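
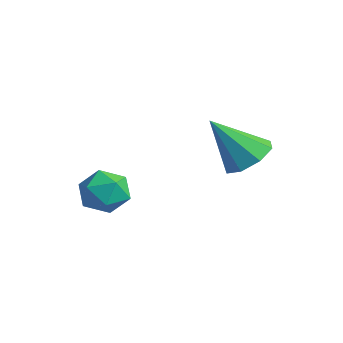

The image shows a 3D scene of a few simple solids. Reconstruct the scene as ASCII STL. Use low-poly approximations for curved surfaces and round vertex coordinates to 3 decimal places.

solid 
facet normal -0.507 0.498 0.703
outer loop
vertex -4.841 -2.602 -0.08
vertex -4.265 -3.035 0.642
vertex -3.978 -2.151 0.223
endloop
endfacet
facet normal -0.487 0.869 0.093
outer loop
vertex -4.841 -2.602 -0.08
vertex -3.978 -2.151 0.223
vertex -4.218 -2.179 -0.768
endloop
endfacet
facet normal -0.779 0.466 -0.419
outer loop
vertex -4.841 -2.602 -0.08
vertex -4.218 -2.179 -0.768
vertex -4.653 -3.081 -0.961
endloop
endfacet
facet normal -0.980 -0.152 -0.126
outer loop
vertex -4.841 -2.602 -0.08
vertex -4.653 -3.081 -0.961
vertex -4.683 -3.61 -0.09
endloop
endfacet
facet normal -0.812 -0.133 0.568
outer loop
vertex -4.841 -2.602 -0.08
vertex -4.683 -3.61 -0.09
vertex -4.265 -3.035 0.642
endloop
endfacet
facet normal 0.197 0.977 -0.075
outer loop
vertex -4.218 -2.179 -0.768
vertex -3.978 -2.151 0.223
vertex -3.257 -2.35 -0.47
endloop
endfacet
facet normal 0.164 0.378 0.911
outer loop
vertex -3.978 -2.151 0.223
vertex -4.265 -3.035 0.642
vertex -3.287 -2.879 0.401
endloop
endfacet
facet normal -0.329 -0.642 0.692
outer loop
vertex -4.265 -3.035 0.642
vertex -4.683 -3.61 -0.09
vertex -3.722 -3.781 0.208
endloop
endfacet
facet normal -0.600 -0.675 -0.430
outer loop
vertex -4.683 -3.61 -0.09
vertex -4.653 -3.081 -0.961
vertex -3.962 -3.809 -0.783
endloop
endfacet
facet normal -0.275 0.326 -0.904
outer loop
vertex -4.653 -3.081 -0.961
vertex -4.218 -2.179 -0.768
vertex -3.675 -2.925 -1.202
endloop
endfacet
facet normal 0.980 0.152 0.126
outer loop
vertex -3.099 -3.358 -0.48
vertex -3.257 -2.35 -0.47
vertex -3.287 -2.879 0.401
endloop
endfacet
facet normal 0.779 -0.466 0.419
outer loop
vertex -3.099 -3.358 -0.48
vertex -3.287 -2.879 0.401
vertex -3.722 -3.781 0.208
endloop
endfacet
facet normal 0.487 -0.869 -0.093
outer loop
vertex -3.099 -3.358 -0.48
vertex -3.722 -3.781 0.208
vertex -3.962 -3.809 -0.783
endloop
endfacet
facet normal 0.507 -0.498 -0.703
outer loop
vertex -3.099 -3.358 -0.48
vertex -3.962 -3.809 -0.783
vertex -3.675 -2.925 -1.202
endloop
endfacet
facet normal 0.812 0.133 -0.568
outer loop
vertex -3.099 -3.358 -0.48
vertex -3.675 -2.925 -1.202
vertex -3.257 -2.35 -0.47
endloop
endfacet
facet normal 0.600 0.675 0.430
outer loop
vertex -3.287 -2.879 0.401
vertex -3.257 -2.35 -0.47
vertex -3.978 -2.151 0.223
endloop
endfacet
facet normal 0.275 -0.326 0.904
outer loop
vertex -3.722 -3.781 0.208
vertex -3.287 -2.879 0.401
vertex -4.265 -3.035 0.642
endloop
endfacet
facet normal -0.197 -0.977 0.075
outer loop
vertex -3.962 -3.809 -0.783
vertex -3.722 -3.781 0.208
vertex -4.683 -3.61 -0.09
endloop
endfacet
facet normal -0.164 -0.378 -0.911
outer loop
vertex -3.675 -2.925 -1.202
vertex -3.962 -3.809 -0.783
vertex -4.653 -3.081 -0.961
endloop
endfacet
facet normal 0.329 0.642 -0.692
outer loop
vertex -3.257 -2.35 -0.47
vertex -3.675 -2.925 -1.202
vertex -4.218 -2.179 -0.768
endloop
endfacet
facet normal 0.285 0.537 -0.794
outer loop
vertex 0.494 -0.251 1.878
vertex -0.195 0.451 2.105
vertex 0.773 0.296 2.348
endloop
endfacet
facet normal 0.698 -0.637 0.327
outer loop
vertex 0.494 -0.251 1.878
vertex 0.773 0.296 2.348
vertex -0.805 -0.691 3.795
endloop
endfacet
facet normal 0.285 0.537 -0.794
outer loop
vertex 0.773 0.296 2.348
vertex -0.195 0.451 2.105
vertex 0.484 0.934 2.676
endloop
endfacet
facet normal 0.693 -0.055 0.718
outer loop
vertex 0.773 0.296 2.348
vertex 0.484 0.934 2.676
vertex -0.805 -0.691 3.795
endloop
endfacet
facet normal 0.286 0.537 -0.794
outer loop
vertex 0.484 0.934 2.676
vertex -0.195 0.451 2.105
vertex -0.202 1.289 2.669
endloop
endfacet
facet normal 0.215 0.433 0.876
outer loop
vertex 0.484 0.934 2.676
vertex -0.202 1.289 2.669
vertex -0.805 -0.691 3.795
endloop
endfacet
facet normal 0.287 0.536 -0.794
outer loop
vertex -0.202 1.289 2.669
vertex -0.195 0.451 2.105
vertex -0.884 1.154 2.331
endloop
endfacet
facet normal -0.457 0.541 0.706
outer loop
vertex -0.202 1.289 2.669
vertex -0.884 1.154 2.331
vertex -0.805 -0.691 3.795
endloop
endfacet
facet normal 0.287 0.536 -0.794
outer loop
vertex -0.884 1.154 2.331
vertex -0.195 0.451 2.105
vertex -1.163 0.607 1.861
endloop
endfacet
facet normal -0.928 0.207 0.310
outer loop
vertex -0.884 1.154 2.331
vertex -1.163 0.607 1.861
vertex -0.805 -0.691 3.795
endloop
endfacet
facet normal 0.287 0.537 -0.794
outer loop
vertex -1.163 0.607 1.861
vertex -0.195 0.451 2.105
vertex -0.874 -0.031 1.534
endloop
endfacet
facet normal -0.923 -0.376 -0.082
outer loop
vertex -1.163 0.607 1.861
vertex -0.874 -0.031 1.534
vertex -0.805 -0.691 3.795
endloop
endfacet
facet normal 0.286 0.537 -0.794
outer loop
vertex -0.874 -0.031 1.534
vertex -0.195 0.451 2.105
vertex -0.188 -0.386 1.541
endloop
endfacet
facet normal -0.444 -0.863 -0.238
outer loop
vertex -0.874 -0.031 1.534
vertex -0.188 -0.386 1.541
vertex -0.805 -0.691 3.795
endloop
endfacet
facet normal 0.286 0.537 -0.794
outer loop
vertex -0.188 -0.386 1.541
vertex -0.195 0.451 2.105
vertex 0.494 -0.251 1.878
endloop
endfacet
facet normal 0.227 -0.972 -0.069
outer loop
vertex -0.188 -0.386 1.541
vertex 0.494 -0.251 1.878
vertex -0.805 -0.691 3.795
endloop
endfacet

endsolid


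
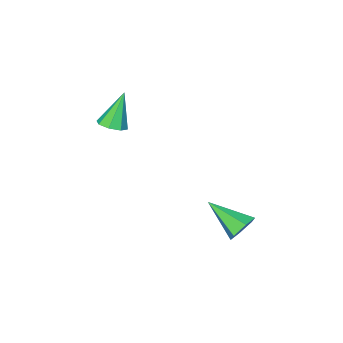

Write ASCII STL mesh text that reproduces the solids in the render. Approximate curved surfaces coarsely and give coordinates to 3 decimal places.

solid 
facet normal -0.255 0.836 -0.487
outer loop
vertex -1.953 1.376 -3.802
vertex -2.43 1.517 -3.31
vertex -1.776 1.756 -3.242
endloop
endfacet
facet normal 0.966 -0.189 -0.177
outer loop
vertex -1.953 1.376 -3.802
vertex -1.776 1.756 -3.242
vertex -1.97 0.003 -2.43
endloop
endfacet
facet normal -0.255 0.837 -0.485
outer loop
vertex -1.776 1.756 -3.242
vertex -2.43 1.517 -3.31
vertex -2.253 1.896 -2.749
endloop
endfacet
facet normal 0.732 0.218 0.646
outer loop
vertex -1.776 1.756 -3.242
vertex -2.253 1.896 -2.749
vertex -1.97 0.003 -2.43
endloop
endfacet
facet normal -0.254 0.837 -0.485
outer loop
vertex -2.253 1.896 -2.749
vertex -2.43 1.517 -3.31
vertex -2.908 1.657 -2.818
endloop
endfacet
facet normal -0.155 0.142 0.978
outer loop
vertex -2.253 1.896 -2.749
vertex -2.908 1.657 -2.818
vertex -1.97 0.003 -2.43
endloop
endfacet
facet normal -0.255 0.836 -0.485
outer loop
vertex -2.908 1.657 -2.818
vertex -2.43 1.517 -3.31
vertex -3.085 1.278 -3.378
endloop
endfacet
facet normal -0.804 -0.342 0.486
outer loop
vertex -2.908 1.657 -2.818
vertex -3.085 1.278 -3.378
vertex -1.97 0.003 -2.43
endloop
endfacet
facet normal -0.255 0.836 -0.486
outer loop
vertex -3.085 1.278 -3.378
vertex -2.43 1.517 -3.31
vertex -2.607 1.137 -3.871
endloop
endfacet
facet normal -0.570 -0.749 -0.338
outer loop
vertex -3.085 1.278 -3.378
vertex -2.607 1.137 -3.871
vertex -1.97 0.003 -2.43
endloop
endfacet
facet normal -0.254 0.836 -0.486
outer loop
vertex -2.607 1.137 -3.871
vertex -2.43 1.517 -3.31
vertex -1.953 1.376 -3.802
endloop
endfacet
facet normal 0.316 -0.673 -0.669
outer loop
vertex -2.607 1.137 -3.871
vertex -1.953 1.376 -3.802
vertex -1.97 0.003 -2.43
endloop
endfacet
facet normal 0.403 0.051 -0.914
outer loop
vertex 0.529 -3.502 1.215
vertex -0.044 -3.417 0.967
vertex 0.407 -3.036 1.187
endloop
endfacet
facet normal 0.698 0.224 0.680
outer loop
vertex 0.529 -3.502 1.215
vertex 0.407 -3.036 1.187
vertex -0.716 -3.503 2.493
endloop
endfacet
facet normal 0.403 0.050 -0.914
outer loop
vertex 0.407 -3.036 1.187
vertex -0.044 -3.417 0.967
vertex 0.021 -2.794 1.03
endloop
endfacet
facet normal 0.285 0.798 0.530
outer loop
vertex 0.407 -3.036 1.187
vertex 0.021 -2.794 1.03
vertex -0.716 -3.503 2.493
endloop
endfacet
facet normal 0.402 0.051 -0.914
outer loop
vertex 0.021 -2.794 1.03
vertex -0.044 -3.417 0.967
vertex -0.403 -2.916 0.837
endloop
endfacet
facet normal -0.370 0.895 0.247
outer loop
vertex 0.021 -2.794 1.03
vertex -0.403 -2.916 0.837
vertex -0.716 -3.503 2.493
endloop
endfacet
facet normal 0.403 0.052 -0.914
outer loop
vertex -0.403 -2.916 0.837
vertex -0.044 -3.417 0.967
vertex -0.617 -3.332 0.719
endloop
endfacet
facet normal -0.889 0.459 -0.005
outer loop
vertex -0.403 -2.916 0.837
vertex -0.617 -3.332 0.719
vertex -0.716 -3.503 2.493
endloop
endfacet
facet normal 0.403 0.051 -0.914
outer loop
vertex -0.617 -3.332 0.719
vertex -0.044 -3.417 0.967
vertex -0.495 -3.798 0.747
endloop
endfacet
facet normal -0.963 -0.257 -0.079
outer loop
vertex -0.617 -3.332 0.719
vertex -0.495 -3.798 0.747
vertex -0.716 -3.503 2.493
endloop
endfacet
facet normal 0.402 0.052 -0.914
outer loop
vertex -0.495 -3.798 0.747
vertex -0.044 -3.417 0.967
vertex -0.109 -4.041 0.903
endloop
endfacet
facet normal -0.552 -0.831 0.071
outer loop
vertex -0.495 -3.798 0.747
vertex -0.109 -4.041 0.903
vertex -0.716 -3.503 2.493
endloop
endfacet
facet normal 0.402 0.052 -0.914
outer loop
vertex -0.109 -4.041 0.903
vertex -0.044 -3.417 0.967
vertex 0.316 -3.918 1.097
endloop
endfacet
facet normal 0.107 -0.929 0.355
outer loop
vertex -0.109 -4.041 0.903
vertex 0.316 -3.918 1.097
vertex -0.716 -3.503 2.493
endloop
endfacet
facet normal 0.403 0.053 -0.914
outer loop
vertex 0.316 -3.918 1.097
vertex -0.044 -3.417 0.967
vertex 0.529 -3.502 1.215
endloop
endfacet
facet normal 0.624 -0.492 0.607
outer loop
vertex 0.316 -3.918 1.097
vertex 0.529 -3.502 1.215
vertex -0.716 -3.503 2.493
endloop
endfacet

endsolid


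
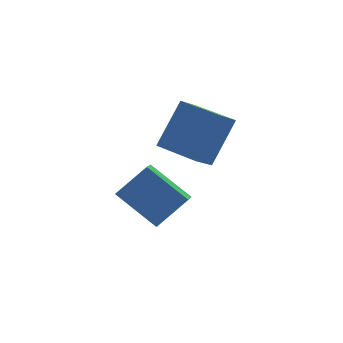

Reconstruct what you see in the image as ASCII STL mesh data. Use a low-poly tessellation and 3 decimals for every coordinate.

solid 
facet normal -0.448 0.706 0.548
outer loop
vertex 0.444 1.628 1.699
vertex 0.924 2.306 1.218
vertex -0.727 1.705 0.642
endloop
endfacet
facet normal -0.499 -0.706 0.502
outer loop
vertex 0.156 0.314 -0.438
vertex 0.444 1.628 1.699
vertex -0.727 1.705 0.642
endloop
endfacet
facet normal -0.448 0.706 0.548
outer loop
vertex -0.727 1.705 0.642
vertex 0.924 2.306 1.218
vertex -0.248 2.383 0.16
endloop
endfacet
facet normal -0.742 0.048 -0.669
outer loop
vertex -0.248 2.383 0.16
vertex 0.156 0.314 -0.438
vertex -0.727 1.705 0.642
endloop
endfacet
facet normal 0.741 -0.050 0.670
outer loop
vertex 0.444 1.628 1.699
vertex 1.807 0.915 0.138
vertex 0.924 2.306 1.218
endloop
endfacet
facet normal -0.499 -0.706 0.502
outer loop
vertex 1.328 0.237 0.62
vertex 0.444 1.628 1.699
vertex 0.156 0.314 -0.438
endloop
endfacet
facet normal 0.741 -0.048 0.669
outer loop
vertex 1.328 0.237 0.62
vertex 1.807 0.915 0.138
vertex 0.444 1.628 1.699
endloop
endfacet
facet normal 0.499 0.706 -0.502
outer loop
vertex 0.924 2.306 1.218
vertex 1.807 0.915 0.138
vertex -0.248 2.383 0.16
endloop
endfacet
facet normal -0.741 0.049 -0.670
outer loop
vertex 0.636 0.992 -0.919
vertex 0.156 0.314 -0.438
vertex -0.248 2.383 0.16
endloop
endfacet
facet normal 0.499 0.706 -0.502
outer loop
vertex -0.248 2.383 0.16
vertex 1.807 0.915 0.138
vertex 0.636 0.992 -0.919
endloop
endfacet
facet normal 0.448 -0.706 -0.548
outer loop
vertex 0.636 0.992 -0.919
vertex 1.328 0.237 0.62
vertex 0.156 0.314 -0.438
endloop
endfacet
facet normal 0.448 -0.706 -0.548
outer loop
vertex 1.807 0.915 0.138
vertex 1.328 0.237 0.62
vertex 0.636 0.992 -0.919
endloop
endfacet
facet normal -0.717 -0.301 0.629
outer loop
vertex 2.355 -0.079 4.794
vertex 1.681 1.503 4.783
vertex 1.185 -0.589 3.216
endloop
endfacet
facet normal 0.393 -0.920 0.006
outer loop
vertex 1.959 -0.263 2.537
vertex 2.355 -0.079 4.794
vertex 1.185 -0.589 3.216
endloop
endfacet
facet normal -0.717 -0.301 0.629
outer loop
vertex 1.185 -0.589 3.216
vertex 1.681 1.503 4.783
vertex 0.51 0.994 3.205
endloop
endfacet
facet normal -0.576 -0.251 -0.778
outer loop
vertex 0.51 0.994 3.205
vertex 1.959 -0.263 2.537
vertex 1.185 -0.589 3.216
endloop
endfacet
facet normal 0.576 0.251 0.778
outer loop
vertex 2.355 -0.079 4.794
vertex 2.455 1.829 4.104
vertex 1.681 1.503 4.783
endloop
endfacet
facet normal 0.391 -0.920 0.006
outer loop
vertex 3.13 0.246 4.115
vertex 2.355 -0.079 4.794
vertex 1.959 -0.263 2.537
endloop
endfacet
facet normal 0.576 0.251 0.778
outer loop
vertex 3.13 0.246 4.115
vertex 2.455 1.829 4.104
vertex 2.355 -0.079 4.794
endloop
endfacet
facet normal -0.392 0.920 -0.006
outer loop
vertex 1.681 1.503 4.783
vertex 2.455 1.829 4.104
vertex 0.51 0.994 3.205
endloop
endfacet
facet normal -0.576 -0.251 -0.778
outer loop
vertex 1.285 1.319 2.526
vertex 1.959 -0.263 2.537
vertex 0.51 0.994 3.205
endloop
endfacet
facet normal -0.392 0.920 -0.007
outer loop
vertex 0.51 0.994 3.205
vertex 2.455 1.829 4.104
vertex 1.285 1.319 2.526
endloop
endfacet
facet normal 0.717 0.301 -0.629
outer loop
vertex 1.285 1.319 2.526
vertex 3.13 0.246 4.115
vertex 1.959 -0.263 2.537
endloop
endfacet
facet normal 0.717 0.301 -0.629
outer loop
vertex 2.455 1.829 4.104
vertex 3.13 0.246 4.115
vertex 1.285 1.319 2.526
endloop
endfacet

endsolid


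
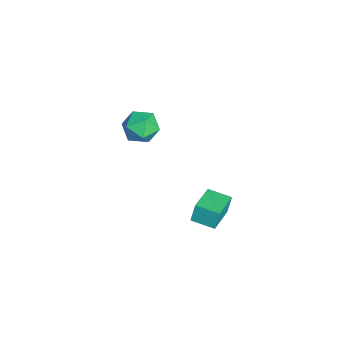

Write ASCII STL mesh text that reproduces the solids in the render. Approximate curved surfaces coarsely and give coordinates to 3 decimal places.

solid 
facet normal -0.889 0.392 -0.237
outer loop
vertex 1.854 -0.679 2.012
vertex 2.377 0.411 1.851
vertex 2.018 -0.902 1.03
endloop
endfacet
facet normal -0.429 -0.894 0.131
outer loop
vertex 3.583 -1.591 1.449
vertex 1.854 -0.679 2.012
vertex 2.018 -0.902 1.03
endloop
endfacet
facet normal -0.889 0.392 -0.238
outer loop
vertex 2.018 -0.902 1.03
vertex 2.377 0.411 1.851
vertex 2.541 0.188 0.87
endloop
endfacet
facet normal 0.161 -0.219 -0.962
outer loop
vertex 2.541 0.188 0.87
vertex 3.583 -1.591 1.449
vertex 2.018 -0.902 1.03
endloop
endfacet
facet normal -0.161 0.219 0.962
outer loop
vertex 1.854 -0.679 2.012
vertex 3.942 -0.278 2.27
vertex 2.377 0.411 1.851
endloop
endfacet
facet normal -0.429 -0.894 0.132
outer loop
vertex 3.419 -1.368 2.43
vertex 1.854 -0.679 2.012
vertex 3.583 -1.591 1.449
endloop
endfacet
facet normal -0.161 0.218 0.962
outer loop
vertex 3.419 -1.368 2.43
vertex 3.942 -0.278 2.27
vertex 1.854 -0.679 2.012
endloop
endfacet
facet normal 0.429 0.894 -0.132
outer loop
vertex 2.377 0.411 1.851
vertex 3.942 -0.278 2.27
vertex 2.541 0.188 0.87
endloop
endfacet
facet normal 0.161 -0.219 -0.962
outer loop
vertex 4.106 -0.501 1.288
vertex 3.583 -1.591 1.449
vertex 2.541 0.188 0.87
endloop
endfacet
facet normal 0.429 0.894 -0.131
outer loop
vertex 2.541 0.188 0.87
vertex 3.942 -0.278 2.27
vertex 4.106 -0.501 1.288
endloop
endfacet
facet normal 0.889 -0.391 0.238
outer loop
vertex 4.106 -0.501 1.288
vertex 3.419 -1.368 2.43
vertex 3.583 -1.591 1.449
endloop
endfacet
facet normal 0.889 -0.392 0.237
outer loop
vertex 3.942 -0.278 2.27
vertex 3.419 -1.368 2.43
vertex 4.106 -0.501 1.288
endloop
endfacet
facet normal -0.840 0.081 0.536
outer loop
vertex -3.875 -3.733 2.247
vertex -3.355 -4.016 3.104
vertex -3.423 -3.01 2.846
endloop
endfacet
facet normal -0.843 0.537 -0.012
outer loop
vertex -3.875 -3.733 2.247
vertex -3.423 -3.01 2.846
vertex -3.363 -2.939 1.809
endloop
endfacet
facet normal -0.773 0.160 -0.614
outer loop
vertex -3.875 -3.733 2.247
vertex -3.363 -2.939 1.809
vertex -3.258 -3.901 1.426
endloop
endfacet
facet normal -0.726 -0.531 -0.437
outer loop
vertex -3.875 -3.733 2.247
vertex -3.258 -3.901 1.426
vertex -3.253 -4.567 2.226
endloop
endfacet
facet normal -0.768 -0.579 0.274
outer loop
vertex -3.875 -3.733 2.247
vertex -3.253 -4.567 2.226
vertex -3.355 -4.016 3.104
endloop
endfacet
facet normal -0.272 0.961 0.050
outer loop
vertex -3.363 -2.939 1.809
vertex -3.423 -3.01 2.846
vertex -2.527 -2.733 2.394
endloop
endfacet
facet normal -0.266 0.223 0.938
outer loop
vertex -3.423 -3.01 2.846
vertex -3.355 -4.016 3.104
vertex -2.522 -3.399 3.194
endloop
endfacet
facet normal -0.151 -0.845 0.513
outer loop
vertex -3.355 -4.016 3.104
vertex -3.253 -4.567 2.226
vertex -2.417 -4.361 2.811
endloop
endfacet
facet normal -0.085 -0.766 -0.637
outer loop
vertex -3.253 -4.567 2.226
vertex -3.258 -3.901 1.426
vertex -2.357 -4.29 1.774
endloop
endfacet
facet normal -0.160 0.350 -0.923
outer loop
vertex -3.258 -3.901 1.426
vertex -3.363 -2.939 1.809
vertex -2.425 -3.284 1.516
endloop
endfacet
facet normal 0.726 0.531 0.437
outer loop
vertex -1.905 -3.567 2.373
vertex -2.527 -2.733 2.394
vertex -2.522 -3.399 3.194
endloop
endfacet
facet normal 0.773 -0.160 0.614
outer loop
vertex -1.905 -3.567 2.373
vertex -2.522 -3.399 3.194
vertex -2.417 -4.361 2.811
endloop
endfacet
facet normal 0.843 -0.537 0.012
outer loop
vertex -1.905 -3.567 2.373
vertex -2.417 -4.361 2.811
vertex -2.357 -4.29 1.774
endloop
endfacet
facet normal 0.840 -0.081 -0.536
outer loop
vertex -1.905 -3.567 2.373
vertex -2.357 -4.29 1.774
vertex -2.425 -3.284 1.516
endloop
endfacet
facet normal 0.768 0.579 -0.274
outer loop
vertex -1.905 -3.567 2.373
vertex -2.425 -3.284 1.516
vertex -2.527 -2.733 2.394
endloop
endfacet
facet normal 0.085 0.766 0.637
outer loop
vertex -2.522 -3.399 3.194
vertex -2.527 -2.733 2.394
vertex -3.423 -3.01 2.846
endloop
endfacet
facet normal 0.160 -0.350 0.923
outer loop
vertex -2.417 -4.361 2.811
vertex -2.522 -3.399 3.194
vertex -3.355 -4.016 3.104
endloop
endfacet
facet normal 0.272 -0.961 -0.050
outer loop
vertex -2.357 -4.29 1.774
vertex -2.417 -4.361 2.811
vertex -3.253 -4.567 2.226
endloop
endfacet
facet normal 0.266 -0.223 -0.938
outer loop
vertex -2.425 -3.284 1.516
vertex -2.357 -4.29 1.774
vertex -3.258 -3.901 1.426
endloop
endfacet
facet normal 0.151 0.845 -0.513
outer loop
vertex -2.527 -2.733 2.394
vertex -2.425 -3.284 1.516
vertex -3.363 -2.939 1.809
endloop
endfacet

endsolid


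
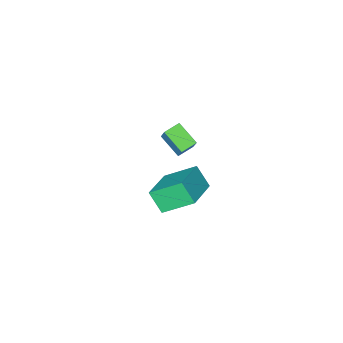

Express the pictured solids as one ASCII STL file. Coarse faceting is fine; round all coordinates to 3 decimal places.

solid 
facet normal -0.969 0.028 0.244
outer loop
vertex -2.29 -3.099 -0.937
vertex -2.016 -2.46 0.079
vertex -2.435 -1.894 -1.655
endloop
endfacet
facet normal -0.223 -0.519 -0.825
outer loop
vertex -1.544 -1.92 -1.879
vertex -2.29 -3.099 -0.937
vertex -2.435 -1.894 -1.655
endloop
endfacet
facet normal -0.970 0.027 0.243
outer loop
vertex -2.435 -1.894 -1.655
vertex -2.016 -2.46 0.079
vertex -2.162 -1.256 -0.639
endloop
endfacet
facet normal -0.103 0.855 -0.509
outer loop
vertex -2.162 -1.256 -0.639
vertex -1.544 -1.92 -1.879
vertex -2.435 -1.894 -1.655
endloop
endfacet
facet normal 0.103 -0.854 0.509
outer loop
vertex -2.29 -3.099 -0.937
vertex -1.125 -2.486 -0.145
vertex -2.016 -2.46 0.079
endloop
endfacet
facet normal -0.222 -0.519 -0.825
outer loop
vertex -1.398 -3.124 -1.161
vertex -2.29 -3.099 -0.937
vertex -1.544 -1.92 -1.879
endloop
endfacet
facet normal 0.104 -0.855 0.509
outer loop
vertex -1.398 -3.124 -1.161
vertex -1.125 -2.486 -0.145
vertex -2.29 -3.099 -0.937
endloop
endfacet
facet normal 0.223 0.519 0.825
outer loop
vertex -2.016 -2.46 0.079
vertex -1.125 -2.486 -0.145
vertex -2.162 -1.256 -0.639
endloop
endfacet
facet normal -0.104 0.854 -0.509
outer loop
vertex -1.27 -1.281 -0.863
vertex -1.544 -1.92 -1.879
vertex -2.162 -1.256 -0.639
endloop
endfacet
facet normal 0.222 0.519 0.826
outer loop
vertex -2.162 -1.256 -0.639
vertex -1.125 -2.486 -0.145
vertex -1.27 -1.281 -0.863
endloop
endfacet
facet normal 0.969 -0.028 -0.244
outer loop
vertex -1.27 -1.281 -0.863
vertex -1.398 -3.124 -1.161
vertex -1.544 -1.92 -1.879
endloop
endfacet
facet normal 0.970 -0.028 -0.243
outer loop
vertex -1.125 -2.486 -0.145
vertex -1.398 -3.124 -1.161
vertex -1.27 -1.281 -0.863
endloop
endfacet
facet normal -0.821 -0.499 -0.275
outer loop
vertex 2.103 1.861 1.963
vertex 1.093 2.955 2.992
vertex 1.957 2.631 1.002
endloop
endfacet
facet normal 0.558 -0.604 -0.569
outer loop
vertex 3.527 3.585 1.528
vertex 2.103 1.861 1.963
vertex 1.957 2.631 1.002
endloop
endfacet
facet normal -0.822 -0.499 -0.276
outer loop
vertex 1.957 2.631 1.002
vertex 1.093 2.955 2.992
vertex 0.948 3.725 2.031
endloop
endfacet
facet normal -0.117 0.621 -0.775
outer loop
vertex 0.948 3.725 2.031
vertex 3.527 3.585 1.528
vertex 1.957 2.631 1.002
endloop
endfacet
facet normal 0.117 -0.621 0.775
outer loop
vertex 2.103 1.861 1.963
vertex 2.663 3.909 3.518
vertex 1.093 2.955 2.992
endloop
endfacet
facet normal 0.558 -0.604 -0.569
outer loop
vertex 3.672 2.815 2.489
vertex 2.103 1.861 1.963
vertex 3.527 3.585 1.528
endloop
endfacet
facet normal 0.118 -0.621 0.775
outer loop
vertex 3.672 2.815 2.489
vertex 2.663 3.909 3.518
vertex 2.103 1.861 1.963
endloop
endfacet
facet normal -0.558 0.605 0.569
outer loop
vertex 1.093 2.955 2.992
vertex 2.663 3.909 3.518
vertex 0.948 3.725 2.031
endloop
endfacet
facet normal -0.118 0.621 -0.775
outer loop
vertex 2.517 4.679 2.557
vertex 3.527 3.585 1.528
vertex 0.948 3.725 2.031
endloop
endfacet
facet normal -0.558 0.604 0.569
outer loop
vertex 0.948 3.725 2.031
vertex 2.663 3.909 3.518
vertex 2.517 4.679 2.557
endloop
endfacet
facet normal 0.822 0.499 0.276
outer loop
vertex 2.517 4.679 2.557
vertex 3.672 2.815 2.489
vertex 3.527 3.585 1.528
endloop
endfacet
facet normal 0.822 0.499 0.275
outer loop
vertex 2.663 3.909 3.518
vertex 3.672 2.815 2.489
vertex 2.517 4.679 2.557
endloop
endfacet

endsolid


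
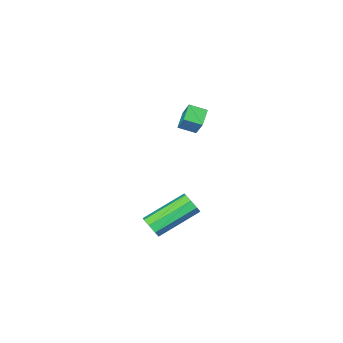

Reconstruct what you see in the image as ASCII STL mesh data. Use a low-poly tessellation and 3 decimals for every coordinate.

solid 
facet normal -0.649 -0.633 0.422
outer loop
vertex -1.851 -1.588 0.629
vertex -2.459 -1.147 0.355
vertex -1.866 -2.104 -0.169
endloop
endfacet
facet normal 0.760 -0.552 0.343
outer loop
vertex -1.301 -1.553 -0.535
vertex -1.851 -1.588 0.629
vertex -1.866 -2.104 -0.169
endloop
endfacet
facet normal -0.649 -0.633 0.422
outer loop
vertex -1.866 -2.104 -0.169
vertex -2.459 -1.147 0.355
vertex -2.474 -1.663 -0.442
endloop
endfacet
facet normal -0.016 -0.542 -0.840
outer loop
vertex -2.474 -1.663 -0.442
vertex -1.301 -1.553 -0.535
vertex -1.866 -2.104 -0.169
endloop
endfacet
facet normal 0.015 0.543 0.840
outer loop
vertex -1.851 -1.588 0.629
vertex -1.894 -0.596 -0.011
vertex -2.459 -1.147 0.355
endloop
endfacet
facet normal 0.760 -0.552 0.343
outer loop
vertex -1.286 -1.037 0.262
vertex -1.851 -1.588 0.629
vertex -1.301 -1.553 -0.535
endloop
endfacet
facet normal 0.016 0.543 0.840
outer loop
vertex -1.286 -1.037 0.262
vertex -1.894 -0.596 -0.011
vertex -1.851 -1.588 0.629
endloop
endfacet
facet normal -0.760 0.552 -0.343
outer loop
vertex -2.459 -1.147 0.355
vertex -1.894 -0.596 -0.011
vertex -2.474 -1.663 -0.442
endloop
endfacet
facet normal -0.016 -0.543 -0.839
outer loop
vertex -1.909 -1.112 -0.809
vertex -1.301 -1.553 -0.535
vertex -2.474 -1.663 -0.442
endloop
endfacet
facet normal -0.760 0.552 -0.342
outer loop
vertex -2.474 -1.663 -0.442
vertex -1.894 -0.596 -0.011
vertex -1.909 -1.112 -0.809
endloop
endfacet
facet normal 0.649 0.633 -0.422
outer loop
vertex -1.909 -1.112 -0.809
vertex -1.286 -1.037 0.262
vertex -1.301 -1.553 -0.535
endloop
endfacet
facet normal 0.649 0.633 -0.422
outer loop
vertex -1.894 -0.596 -0.011
vertex -1.286 -1.037 0.262
vertex -1.909 -1.112 -0.809
endloop
endfacet
facet normal 0.884 -0.088 -0.460
outer loop
vertex 3.098 3.974 -1.069
vertex 2.879 3.697 -1.437
vertex 2.967 4.194 -1.363
endloop
endfacet
facet normal 0.325 0.821 0.469
outer loop
vertex 3.098 3.974 -1.069
vertex 2.967 4.194 -1.363
vertex 1.42 4.139 -0.195
endloop
endfacet
facet normal 0.325 0.821 0.469
outer loop
vertex 1.42 4.139 -0.195
vertex 2.967 4.194 -1.363
vertex 1.288 4.359 -0.489
endloop
endfacet
facet normal -0.883 0.086 0.461
outer loop
vertex 1.42 4.139 -0.195
vertex 1.288 4.359 -0.489
vertex 1.201 3.863 -0.563
endloop
endfacet
facet normal 0.883 -0.088 -0.461
outer loop
vertex 2.967 4.194 -1.363
vertex 2.879 3.697 -1.437
vertex 2.784 4.124 -1.7
endloop
endfacet
facet normal -0.008 0.980 -0.199
outer loop
vertex 2.967 4.194 -1.363
vertex 2.784 4.124 -1.7
vertex 1.288 4.359 -0.489
endloop
endfacet
facet normal -0.008 0.980 -0.199
outer loop
vertex 1.288 4.359 -0.489
vertex 2.784 4.124 -1.7
vertex 1.105 4.289 -0.826
endloop
endfacet
facet normal -0.883 0.086 0.462
outer loop
vertex 1.288 4.359 -0.489
vertex 1.105 4.289 -0.826
vertex 1.201 3.863 -0.563
endloop
endfacet
facet normal 0.884 -0.086 -0.459
outer loop
vertex 2.784 4.124 -1.7
vertex 2.879 3.697 -1.437
vertex 2.657 3.803 -1.884
endloop
endfacet
facet normal -0.337 0.565 -0.753
outer loop
vertex 2.784 4.124 -1.7
vertex 2.657 3.803 -1.884
vertex 1.105 4.289 -0.826
endloop
endfacet
facet normal -0.337 0.565 -0.753
outer loop
vertex 1.105 4.289 -0.826
vertex 2.657 3.803 -1.884
vertex 0.978 3.968 -1.01
endloop
endfacet
facet normal -0.883 0.085 0.461
outer loop
vertex 1.105 4.289 -0.826
vertex 0.978 3.968 -1.01
vertex 1.201 3.863 -0.563
endloop
endfacet
facet normal 0.884 -0.088 -0.460
outer loop
vertex 2.657 3.803 -1.884
vertex 2.879 3.697 -1.437
vertex 2.66 3.421 -1.805
endloop
endfacet
facet normal -0.468 -0.182 -0.865
outer loop
vertex 2.657 3.803 -1.884
vertex 2.66 3.421 -1.805
vertex 0.978 3.968 -1.01
endloop
endfacet
facet normal -0.468 -0.184 -0.864
outer loop
vertex 0.978 3.968 -1.01
vertex 2.66 3.421 -1.805
vertex 0.982 3.586 -0.931
endloop
endfacet
facet normal -0.883 0.086 0.461
outer loop
vertex 0.978 3.968 -1.01
vertex 0.982 3.586 -0.931
vertex 1.201 3.863 -0.563
endloop
endfacet
facet normal 0.883 -0.086 -0.461
outer loop
vertex 2.66 3.421 -1.805
vertex 2.879 3.697 -1.437
vertex 2.792 3.201 -1.511
endloop
endfacet
facet normal -0.325 -0.821 -0.469
outer loop
vertex 2.66 3.421 -1.805
vertex 2.792 3.201 -1.511
vertex 0.982 3.586 -0.931
endloop
endfacet
facet normal -0.325 -0.821 -0.469
outer loop
vertex 0.982 3.586 -0.931
vertex 2.792 3.201 -1.511
vertex 1.113 3.366 -0.637
endloop
endfacet
facet normal -0.884 0.088 0.460
outer loop
vertex 0.982 3.586 -0.931
vertex 1.113 3.366 -0.637
vertex 1.201 3.863 -0.563
endloop
endfacet
facet normal 0.883 -0.086 -0.462
outer loop
vertex 2.792 3.201 -1.511
vertex 2.879 3.697 -1.437
vertex 2.975 3.271 -1.174
endloop
endfacet
facet normal 0.008 -0.980 0.199
outer loop
vertex 2.792 3.201 -1.511
vertex 2.975 3.271 -1.174
vertex 1.113 3.366 -0.637
endloop
endfacet
facet normal 0.008 -0.980 0.199
outer loop
vertex 1.113 3.366 -0.637
vertex 2.975 3.271 -1.174
vertex 1.296 3.436 -0.3
endloop
endfacet
facet normal -0.883 0.088 0.461
outer loop
vertex 1.113 3.366 -0.637
vertex 1.296 3.436 -0.3
vertex 1.201 3.863 -0.563
endloop
endfacet
facet normal 0.883 -0.085 -0.461
outer loop
vertex 2.975 3.271 -1.174
vertex 2.879 3.697 -1.437
vertex 3.102 3.592 -0.99
endloop
endfacet
facet normal 0.337 -0.565 0.753
outer loop
vertex 2.975 3.271 -1.174
vertex 3.102 3.592 -0.99
vertex 1.296 3.436 -0.3
endloop
endfacet
facet normal 0.337 -0.565 0.753
outer loop
vertex 1.296 3.436 -0.3
vertex 3.102 3.592 -0.99
vertex 1.423 3.757 -0.116
endloop
endfacet
facet normal -0.884 0.086 0.459
outer loop
vertex 1.296 3.436 -0.3
vertex 1.423 3.757 -0.116
vertex 1.201 3.863 -0.563
endloop
endfacet
facet normal 0.883 -0.086 -0.461
outer loop
vertex 3.102 3.592 -0.99
vertex 2.879 3.697 -1.437
vertex 3.098 3.974 -1.069
endloop
endfacet
facet normal 0.468 0.184 0.864
outer loop
vertex 3.102 3.592 -0.99
vertex 3.098 3.974 -1.069
vertex 1.423 3.757 -0.116
endloop
endfacet
facet normal 0.468 0.182 0.865
outer loop
vertex 1.423 3.757 -0.116
vertex 3.098 3.974 -1.069
vertex 1.42 4.139 -0.195
endloop
endfacet
facet normal -0.884 0.088 0.460
outer loop
vertex 1.423 3.757 -0.116
vertex 1.42 4.139 -0.195
vertex 1.201 3.863 -0.563
endloop
endfacet

endsolid


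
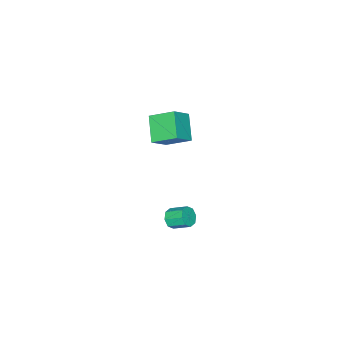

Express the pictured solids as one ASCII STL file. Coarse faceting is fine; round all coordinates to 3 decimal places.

solid 
facet normal 0.247 -0.826 -0.507
outer loop
vertex 1.247 -1.926 -3.092
vertex 1.086 -1.681 -3.569
vertex 1.567 -1.713 -3.283
endloop
endfacet
facet normal 0.619 -0.268 0.738
outer loop
vertex 1.247 -1.926 -3.092
vertex 1.567 -1.713 -3.283
vertex 0.994 -1.085 -2.574
endloop
endfacet
facet normal 0.618 -0.270 0.738
outer loop
vertex 0.994 -1.085 -2.574
vertex 1.567 -1.713 -3.283
vertex 1.314 -0.872 -2.764
endloop
endfacet
facet normal -0.247 0.825 0.508
outer loop
vertex 0.994 -1.085 -2.574
vertex 1.314 -0.872 -2.764
vertex 0.834 -0.839 -3.051
endloop
endfacet
facet normal 0.247 -0.825 -0.508
outer loop
vertex 1.567 -1.713 -3.283
vertex 1.086 -1.681 -3.569
vertex 1.605 -1.481 -3.641
endloop
endfacet
facet normal 0.965 0.162 0.207
outer loop
vertex 1.567 -1.713 -3.283
vertex 1.605 -1.481 -3.641
vertex 1.314 -0.872 -2.764
endloop
endfacet
facet normal 0.965 0.162 0.207
outer loop
vertex 1.314 -0.872 -2.764
vertex 1.605 -1.481 -3.641
vertex 1.352 -0.639 -3.123
endloop
endfacet
facet normal -0.248 0.824 0.509
outer loop
vertex 1.314 -0.872 -2.764
vertex 1.352 -0.639 -3.123
vertex 0.834 -0.839 -3.051
endloop
endfacet
facet normal 0.247 -0.825 -0.508
outer loop
vertex 1.605 -1.481 -3.641
vertex 1.086 -1.681 -3.569
vertex 1.339 -1.366 -3.957
endloop
endfacet
facet normal 0.744 0.498 -0.445
outer loop
vertex 1.605 -1.481 -3.641
vertex 1.339 -1.366 -3.957
vertex 1.352 -0.639 -3.123
endloop
endfacet
facet normal 0.744 0.498 -0.445
outer loop
vertex 1.352 -0.639 -3.123
vertex 1.339 -1.366 -3.957
vertex 1.086 -0.524 -3.439
endloop
endfacet
facet normal -0.248 0.825 0.509
outer loop
vertex 1.352 -0.639 -3.123
vertex 1.086 -0.524 -3.439
vertex 0.834 -0.839 -3.051
endloop
endfacet
facet normal 0.247 -0.825 -0.508
outer loop
vertex 1.339 -1.366 -3.957
vertex 1.086 -1.681 -3.569
vertex 0.926 -1.435 -4.046
endloop
endfacet
facet normal 0.090 0.541 -0.836
outer loop
vertex 1.339 -1.366 -3.957
vertex 0.926 -1.435 -4.046
vertex 1.086 -0.524 -3.439
endloop
endfacet
facet normal 0.088 0.542 -0.836
outer loop
vertex 1.086 -0.524 -3.439
vertex 0.926 -1.435 -4.046
vertex 0.673 -0.594 -3.528
endloop
endfacet
facet normal -0.249 0.825 0.508
outer loop
vertex 1.086 -0.524 -3.439
vertex 0.673 -0.594 -3.528
vertex 0.834 -0.839 -3.051
endloop
endfacet
facet normal 0.247 -0.825 -0.508
outer loop
vertex 0.926 -1.435 -4.046
vertex 1.086 -1.681 -3.569
vertex 0.606 -1.648 -3.856
endloop
endfacet
facet normal -0.618 0.269 -0.739
outer loop
vertex 0.926 -1.435 -4.046
vertex 0.606 -1.648 -3.856
vertex 0.673 -0.594 -3.528
endloop
endfacet
facet normal -0.619 0.269 -0.738
outer loop
vertex 0.673 -0.594 -3.528
vertex 0.606 -1.648 -3.856
vertex 0.353 -0.807 -3.337
endloop
endfacet
facet normal -0.247 0.826 0.507
outer loop
vertex 0.673 -0.594 -3.528
vertex 0.353 -0.807 -3.337
vertex 0.834 -0.839 -3.051
endloop
endfacet
facet normal 0.248 -0.824 -0.509
outer loop
vertex 0.606 -1.648 -3.856
vertex 1.086 -1.681 -3.569
vertex 0.568 -1.881 -3.497
endloop
endfacet
facet normal -0.965 -0.162 -0.207
outer loop
vertex 0.606 -1.648 -3.856
vertex 0.568 -1.881 -3.497
vertex 0.353 -0.807 -3.337
endloop
endfacet
facet normal -0.965 -0.162 -0.208
outer loop
vertex 0.353 -0.807 -3.337
vertex 0.568 -1.881 -3.497
vertex 0.315 -1.039 -2.979
endloop
endfacet
facet normal -0.247 0.825 0.508
outer loop
vertex 0.353 -0.807 -3.337
vertex 0.315 -1.039 -2.979
vertex 0.834 -0.839 -3.051
endloop
endfacet
facet normal 0.248 -0.825 -0.509
outer loop
vertex 0.568 -1.881 -3.497
vertex 1.086 -1.681 -3.569
vertex 0.834 -1.996 -3.181
endloop
endfacet
facet normal -0.744 -0.498 0.445
outer loop
vertex 0.568 -1.881 -3.497
vertex 0.834 -1.996 -3.181
vertex 0.315 -1.039 -2.979
endloop
endfacet
facet normal -0.744 -0.498 0.445
outer loop
vertex 0.315 -1.039 -2.979
vertex 0.834 -1.996 -3.181
vertex 0.581 -1.154 -2.663
endloop
endfacet
facet normal -0.247 0.825 0.508
outer loop
vertex 0.315 -1.039 -2.979
vertex 0.581 -1.154 -2.663
vertex 0.834 -0.839 -3.051
endloop
endfacet
facet normal 0.249 -0.825 -0.508
outer loop
vertex 0.834 -1.996 -3.181
vertex 1.086 -1.681 -3.569
vertex 1.247 -1.926 -3.092
endloop
endfacet
facet normal -0.089 -0.541 0.836
outer loop
vertex 0.834 -1.996 -3.181
vertex 1.247 -1.926 -3.092
vertex 0.581 -1.154 -2.663
endloop
endfacet
facet normal -0.090 -0.542 0.836
outer loop
vertex 0.581 -1.154 -2.663
vertex 1.247 -1.926 -3.092
vertex 0.994 -1.085 -2.574
endloop
endfacet
facet normal -0.247 0.825 0.508
outer loop
vertex 0.581 -1.154 -2.663
vertex 0.994 -1.085 -2.574
vertex 0.834 -0.839 -3.051
endloop
endfacet
facet normal -0.753 0.077 -0.654
outer loop
vertex -0.171 -3.228 2.256
vertex -0.645 -2.099 2.934
vertex 0.659 -2.368 1.402
endloop
endfacet
facet normal 0.339 -0.807 -0.484
outer loop
vertex 1.585 -2.461 2.206
vertex -0.171 -3.228 2.256
vertex 0.659 -2.368 1.402
endloop
endfacet
facet normal -0.753 0.076 -0.654
outer loop
vertex 0.659 -2.368 1.402
vertex -0.645 -2.099 2.934
vertex 0.185 -1.238 2.079
endloop
endfacet
facet normal 0.564 0.585 -0.582
outer loop
vertex 0.185 -1.238 2.079
vertex 1.585 -2.461 2.206
vertex 0.659 -2.368 1.402
endloop
endfacet
facet normal -0.564 -0.586 0.582
outer loop
vertex -0.171 -3.228 2.256
vertex 0.281 -2.192 3.738
vertex -0.645 -2.099 2.934
endloop
endfacet
facet normal 0.339 -0.807 -0.484
outer loop
vertex 0.755 -3.322 3.061
vertex -0.171 -3.228 2.256
vertex 1.585 -2.461 2.206
endloop
endfacet
facet normal -0.565 -0.585 0.582
outer loop
vertex 0.755 -3.322 3.061
vertex 0.281 -2.192 3.738
vertex -0.171 -3.228 2.256
endloop
endfacet
facet normal -0.339 0.807 0.484
outer loop
vertex -0.645 -2.099 2.934
vertex 0.281 -2.192 3.738
vertex 0.185 -1.238 2.079
endloop
endfacet
facet normal 0.565 0.586 -0.581
outer loop
vertex 1.111 -1.332 2.884
vertex 1.585 -2.461 2.206
vertex 0.185 -1.238 2.079
endloop
endfacet
facet normal -0.339 0.807 0.484
outer loop
vertex 0.185 -1.238 2.079
vertex 0.281 -2.192 3.738
vertex 1.111 -1.332 2.884
endloop
endfacet
facet normal 0.753 -0.077 0.654
outer loop
vertex 1.111 -1.332 2.884
vertex 0.755 -3.322 3.061
vertex 1.585 -2.461 2.206
endloop
endfacet
facet normal 0.752 -0.076 0.654
outer loop
vertex 0.281 -2.192 3.738
vertex 0.755 -3.322 3.061
vertex 1.111 -1.332 2.884
endloop
endfacet

endsolid


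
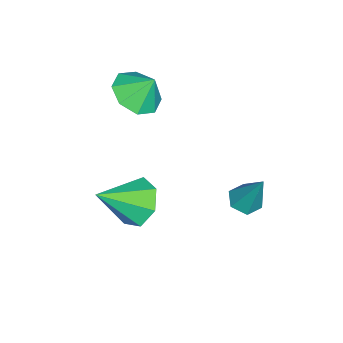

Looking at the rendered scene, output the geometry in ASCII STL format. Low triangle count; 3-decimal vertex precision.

solid 
facet normal 0.001 -0.570 -0.822
outer loop
vertex -1.391 -1.218 1.741
vertex -2.259 -1.556 1.974
vertex -1.936 -0.813 1.459
endloop
endfacet
facet normal 0.523 0.832 0.184
outer loop
vertex -1.391 -1.218 1.741
vertex -1.936 -0.813 1.459
vertex -2.261 -0.924 2.886
endloop
endfacet
facet normal 0.001 -0.570 -0.822
outer loop
vertex -1.936 -0.813 1.459
vertex -2.259 -1.556 1.974
vertex -2.67 -0.843 1.479
endloop
endfacet
facet normal -0.039 0.997 0.069
outer loop
vertex -1.936 -0.813 1.459
vertex -2.67 -0.843 1.479
vertex -2.261 -0.924 2.886
endloop
endfacet
facet normal 0.001 -0.570 -0.822
outer loop
vertex -2.67 -0.843 1.479
vertex -2.259 -1.556 1.974
vertex -3.163 -1.291 1.789
endloop
endfacet
facet normal -0.580 0.786 0.214
outer loop
vertex -2.67 -0.843 1.479
vertex -3.163 -1.291 1.789
vertex -2.261 -0.924 2.886
endloop
endfacet
facet normal 0.001 -0.569 -0.822
outer loop
vertex -3.163 -1.291 1.789
vertex -2.259 -1.556 1.974
vertex -3.127 -1.895 2.207
endloop
endfacet
facet normal -0.781 0.323 0.534
outer loop
vertex -3.163 -1.291 1.789
vertex -3.127 -1.895 2.207
vertex -2.261 -0.924 2.886
endloop
endfacet
facet normal 0.002 -0.569 -0.822
outer loop
vertex -3.127 -1.895 2.207
vertex -2.259 -1.556 1.974
vertex -2.582 -2.299 2.488
endloop
endfacet
facet normal -0.525 -0.121 0.843
outer loop
vertex -3.127 -1.895 2.207
vertex -2.582 -2.299 2.488
vertex -2.261 -0.924 2.886
endloop
endfacet
facet normal 0.002 -0.570 -0.822
outer loop
vertex -2.582 -2.299 2.488
vertex -2.259 -1.556 1.974
vertex -1.848 -2.269 2.469
endloop
endfacet
facet normal 0.036 -0.286 0.958
outer loop
vertex -2.582 -2.299 2.488
vertex -1.848 -2.269 2.469
vertex -2.261 -0.924 2.886
endloop
endfacet
facet normal 0.001 -0.570 -0.822
outer loop
vertex -1.848 -2.269 2.469
vertex -2.259 -1.556 1.974
vertex -1.355 -1.821 2.159
endloop
endfacet
facet normal 0.578 -0.074 0.812
outer loop
vertex -1.848 -2.269 2.469
vertex -1.355 -1.821 2.159
vertex -2.261 -0.924 2.886
endloop
endfacet
facet normal 0.001 -0.570 -0.822
outer loop
vertex -1.355 -1.821 2.159
vertex -2.259 -1.556 1.974
vertex -1.391 -1.218 1.741
endloop
endfacet
facet normal 0.779 0.388 0.492
outer loop
vertex -1.355 -1.821 2.159
vertex -1.391 -1.218 1.741
vertex -2.261 -0.924 2.886
endloop
endfacet
facet normal -0.207 -0.378 -0.903
outer loop
vertex -1.231 2.05 -2.088
vertex -1.759 2.392 -2.11
vertex -1.221 2.63 -2.333
endloop
endfacet
facet normal 0.997 0.017 0.081
outer loop
vertex -1.231 2.05 -2.088
vertex -1.221 2.63 -2.333
vertex -1.381 3.088 -0.45
endloop
endfacet
facet normal -0.206 -0.379 -0.902
outer loop
vertex -1.221 2.63 -2.333
vertex -1.759 2.392 -2.11
vertex -1.749 2.972 -2.356
endloop
endfacet
facet normal 0.542 0.826 -0.155
outer loop
vertex -1.221 2.63 -2.333
vertex -1.749 2.972 -2.356
vertex -1.381 3.088 -0.45
endloop
endfacet
facet normal -0.206 -0.379 -0.902
outer loop
vertex -1.749 2.972 -2.356
vertex -1.759 2.392 -2.11
vertex -2.288 2.734 -2.133
endloop
endfacet
facet normal -0.397 0.918 0.021
outer loop
vertex -1.749 2.972 -2.356
vertex -2.288 2.734 -2.133
vertex -1.381 3.088 -0.45
endloop
endfacet
facet normal -0.206 -0.379 -0.902
outer loop
vertex -2.288 2.734 -2.133
vertex -1.759 2.392 -2.11
vertex -2.298 2.154 -1.887
endloop
endfacet
facet normal -0.880 0.199 0.432
outer loop
vertex -2.288 2.734 -2.133
vertex -2.298 2.154 -1.887
vertex -1.381 3.088 -0.45
endloop
endfacet
facet normal -0.207 -0.377 -0.903
outer loop
vertex -2.298 2.154 -1.887
vertex -1.759 2.392 -2.11
vertex -1.77 1.812 -1.865
endloop
endfacet
facet normal -0.424 -0.612 0.668
outer loop
vertex -2.298 2.154 -1.887
vertex -1.77 1.812 -1.865
vertex -1.381 3.088 -0.45
endloop
endfacet
facet normal -0.207 -0.377 -0.903
outer loop
vertex -1.77 1.812 -1.865
vertex -1.759 2.392 -2.11
vertex -1.231 2.05 -2.088
endloop
endfacet
facet normal 0.514 -0.703 0.492
outer loop
vertex -1.77 1.812 -1.865
vertex -1.231 2.05 -2.088
vertex -1.381 3.088 -0.45
endloop
endfacet
facet normal -0.548 0.586 -0.597
outer loop
vertex 1.892 0.06 -0.565
vertex 1.106 -0.321 -0.218
vertex 1.577 0.432 0.089
endloop
endfacet
facet normal 0.906 0.351 0.237
outer loop
vertex 1.892 0.06 -0.565
vertex 1.577 0.432 0.089
vertex 2.074 -1.359 0.838
endloop
endfacet
facet normal -0.547 0.586 -0.598
outer loop
vertex 1.577 0.432 0.089
vertex 1.106 -0.321 -0.218
vertex 0.907 0.237 0.511
endloop
endfacet
facet normal 0.381 0.445 0.811
outer loop
vertex 1.577 0.432 0.089
vertex 0.907 0.237 0.511
vertex 2.074 -1.359 0.838
endloop
endfacet
facet normal -0.548 0.586 -0.598
outer loop
vertex 0.907 0.237 0.511
vertex 1.106 -0.321 -0.218
vertex 0.387 -0.378 0.385
endloop
endfacet
facet normal -0.252 0.014 0.968
outer loop
vertex 0.907 0.237 0.511
vertex 0.387 -0.378 0.385
vertex 2.074 -1.359 0.838
endloop
endfacet
facet normal -0.547 0.586 -0.597
outer loop
vertex 0.387 -0.378 0.385
vertex 1.106 -0.321 -0.218
vertex 0.408 -0.95 -0.196
endloop
endfacet
facet normal -0.518 -0.619 0.590
outer loop
vertex 0.387 -0.378 0.385
vertex 0.408 -0.95 -0.196
vertex 2.074 -1.359 0.838
endloop
endfacet
facet normal -0.547 0.587 -0.597
outer loop
vertex 0.408 -0.95 -0.196
vertex 1.106 -0.321 -0.218
vertex 0.954 -1.049 -0.794
endloop
endfacet
facet normal -0.217 -0.976 -0.036
outer loop
vertex 0.408 -0.95 -0.196
vertex 0.954 -1.049 -0.794
vertex 2.074 -1.359 0.838
endloop
endfacet
facet normal -0.547 0.587 -0.597
outer loop
vertex 0.954 -1.049 -0.794
vertex 1.106 -0.321 -0.218
vertex 1.615 -0.599 -0.958
endloop
endfacet
facet normal 0.427 -0.788 -0.443
outer loop
vertex 0.954 -1.049 -0.794
vertex 1.615 -0.599 -0.958
vertex 2.074 -1.359 0.838
endloop
endfacet
facet normal -0.548 0.586 -0.597
outer loop
vertex 1.615 -0.599 -0.958
vertex 1.106 -0.321 -0.218
vertex 1.892 0.06 -0.565
endloop
endfacet
facet normal 0.926 -0.198 -0.321
outer loop
vertex 1.615 -0.599 -0.958
vertex 1.892 0.06 -0.565
vertex 2.074 -1.359 0.838
endloop
endfacet

endsolid


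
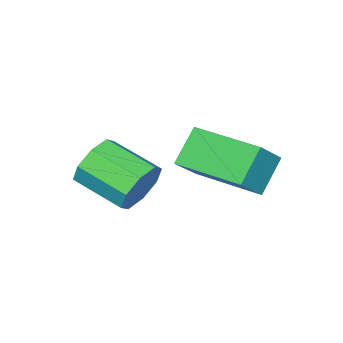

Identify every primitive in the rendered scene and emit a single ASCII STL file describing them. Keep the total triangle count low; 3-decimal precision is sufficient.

solid 
facet normal -0.711 0.024 -0.703
outer loop
vertex -0.464 -0.578 -0.298
vertex -0.483 1.36 -0.214
vertex 0.366 -0.533 -1.135
endloop
endfacet
facet normal 0.010 -0.999 -0.044
outer loop
vertex 1.183 -0.56 -0.326
vertex -0.464 -0.578 -0.298
vertex 0.366 -0.533 -1.135
endloop
endfacet
facet normal -0.711 0.024 -0.703
outer loop
vertex 0.366 -0.533 -1.135
vertex -0.483 1.36 -0.214
vertex 0.347 1.405 -1.051
endloop
endfacet
facet normal 0.704 0.038 -0.709
outer loop
vertex 0.347 1.405 -1.051
vertex 1.183 -0.56 -0.326
vertex 0.366 -0.533 -1.135
endloop
endfacet
facet normal -0.704 -0.038 0.709
outer loop
vertex -0.464 -0.578 -0.298
vertex 0.334 1.333 0.595
vertex -0.483 1.36 -0.214
endloop
endfacet
facet normal 0.010 -0.999 -0.044
outer loop
vertex 0.353 -0.605 0.511
vertex -0.464 -0.578 -0.298
vertex 1.183 -0.56 -0.326
endloop
endfacet
facet normal -0.704 -0.038 0.709
outer loop
vertex 0.353 -0.605 0.511
vertex 0.334 1.333 0.595
vertex -0.464 -0.578 -0.298
endloop
endfacet
facet normal -0.010 0.999 0.044
outer loop
vertex -0.483 1.36 -0.214
vertex 0.334 1.333 0.595
vertex 0.347 1.405 -1.051
endloop
endfacet
facet normal 0.704 0.038 -0.709
outer loop
vertex 1.164 1.378 -0.242
vertex 1.183 -0.56 -0.326
vertex 0.347 1.405 -1.051
endloop
endfacet
facet normal -0.010 0.999 0.044
outer loop
vertex 0.347 1.405 -1.051
vertex 0.334 1.333 0.595
vertex 1.164 1.378 -0.242
endloop
endfacet
facet normal 0.711 -0.024 0.703
outer loop
vertex 1.164 1.378 -0.242
vertex 0.353 -0.605 0.511
vertex 1.183 -0.56 -0.326
endloop
endfacet
facet normal 0.711 -0.024 0.703
outer loop
vertex 0.334 1.333 0.595
vertex 0.353 -0.605 0.511
vertex 1.164 1.378 -0.242
endloop
endfacet
facet normal -0.062 0.951 -0.302
outer loop
vertex 2.978 -0.136 0.364
vertex 2.656 -0.36 -0.275
vertex 2.405 -0.161 0.403
endloop
endfacet
facet normal 0.051 0.305 0.951
outer loop
vertex 2.978 -0.136 0.364
vertex 2.405 -0.161 0.403
vertex 3.066 -1.497 0.795
endloop
endfacet
facet normal 0.052 0.305 0.951
outer loop
vertex 3.066 -1.497 0.795
vertex 2.405 -0.161 0.403
vertex 2.494 -1.522 0.834
endloop
endfacet
facet normal 0.062 -0.952 0.300
outer loop
vertex 3.066 -1.497 0.795
vertex 2.494 -1.522 0.834
vertex 2.744 -1.72 0.155
endloop
endfacet
facet normal -0.061 0.951 -0.302
outer loop
vertex 2.405 -0.161 0.403
vertex 2.656 -0.36 -0.275
vertex 1.98 -0.302 0.045
endloop
endfacet
facet normal -0.668 0.185 0.721
outer loop
vertex 2.405 -0.161 0.403
vertex 1.98 -0.302 0.045
vertex 2.494 -1.522 0.834
endloop
endfacet
facet normal -0.668 0.185 0.721
outer loop
vertex 2.494 -1.522 0.834
vertex 1.98 -0.302 0.045
vertex 2.069 -1.663 0.476
endloop
endfacet
facet normal 0.063 -0.952 0.301
outer loop
vertex 2.494 -1.522 0.834
vertex 2.069 -1.663 0.476
vertex 2.744 -1.72 0.155
endloop
endfacet
facet normal -0.061 0.951 -0.302
outer loop
vertex 1.98 -0.302 0.045
vertex 2.656 -0.36 -0.275
vertex 1.95 -0.477 -0.501
endloop
endfacet
facet normal -0.997 -0.043 0.069
outer loop
vertex 1.98 -0.302 0.045
vertex 1.95 -0.477 -0.501
vertex 2.069 -1.663 0.476
endloop
endfacet
facet normal -0.997 -0.043 0.069
outer loop
vertex 2.069 -1.663 0.476
vertex 1.95 -0.477 -0.501
vertex 2.039 -1.838 -0.07
endloop
endfacet
facet normal 0.063 -0.951 0.301
outer loop
vertex 2.069 -1.663 0.476
vertex 2.039 -1.838 -0.07
vertex 2.744 -1.72 0.155
endloop
endfacet
facet normal -0.061 0.952 -0.301
outer loop
vertex 1.95 -0.477 -0.501
vertex 2.656 -0.36 -0.275
vertex 2.334 -0.583 -0.915
endloop
endfacet
facet normal -0.741 -0.246 -0.624
outer loop
vertex 1.95 -0.477 -0.501
vertex 2.334 -0.583 -0.915
vertex 2.039 -1.838 -0.07
endloop
endfacet
facet normal -0.742 -0.245 -0.624
outer loop
vertex 2.039 -1.838 -0.07
vertex 2.334 -0.583 -0.915
vertex 2.422 -1.944 -0.484
endloop
endfacet
facet normal 0.063 -0.951 0.302
outer loop
vertex 2.039 -1.838 -0.07
vertex 2.422 -1.944 -0.484
vertex 2.744 -1.72 0.155
endloop
endfacet
facet normal -0.062 0.952 -0.300
outer loop
vertex 2.334 -0.583 -0.915
vertex 2.656 -0.36 -0.275
vertex 2.906 -0.558 -0.954
endloop
endfacet
facet normal -0.052 -0.305 -0.951
outer loop
vertex 2.334 -0.583 -0.915
vertex 2.906 -0.558 -0.954
vertex 2.422 -1.944 -0.484
endloop
endfacet
facet normal -0.051 -0.305 -0.951
outer loop
vertex 2.422 -1.944 -0.484
vertex 2.906 -0.558 -0.954
vertex 2.995 -1.919 -0.523
endloop
endfacet
facet normal 0.062 -0.951 0.302
outer loop
vertex 2.422 -1.944 -0.484
vertex 2.995 -1.919 -0.523
vertex 2.744 -1.72 0.155
endloop
endfacet
facet normal -0.063 0.952 -0.301
outer loop
vertex 2.906 -0.558 -0.954
vertex 2.656 -0.36 -0.275
vertex 3.331 -0.417 -0.596
endloop
endfacet
facet normal 0.668 -0.185 -0.721
outer loop
vertex 2.906 -0.558 -0.954
vertex 3.331 -0.417 -0.596
vertex 2.995 -1.919 -0.523
endloop
endfacet
facet normal 0.668 -0.185 -0.721
outer loop
vertex 2.995 -1.919 -0.523
vertex 3.331 -0.417 -0.596
vertex 3.42 -1.778 -0.165
endloop
endfacet
facet normal 0.061 -0.951 0.302
outer loop
vertex 2.995 -1.919 -0.523
vertex 3.42 -1.778 -0.165
vertex 2.744 -1.72 0.155
endloop
endfacet
facet normal -0.063 0.951 -0.301
outer loop
vertex 3.331 -0.417 -0.596
vertex 2.656 -0.36 -0.275
vertex 3.361 -0.242 -0.05
endloop
endfacet
facet normal 0.997 0.043 -0.069
outer loop
vertex 3.331 -0.417 -0.596
vertex 3.361 -0.242 -0.05
vertex 3.42 -1.778 -0.165
endloop
endfacet
facet normal 0.997 0.043 -0.069
outer loop
vertex 3.42 -1.778 -0.165
vertex 3.361 -0.242 -0.05
vertex 3.45 -1.603 0.381
endloop
endfacet
facet normal 0.061 -0.951 0.302
outer loop
vertex 3.42 -1.778 -0.165
vertex 3.45 -1.603 0.381
vertex 2.744 -1.72 0.155
endloop
endfacet
facet normal -0.063 0.951 -0.302
outer loop
vertex 3.361 -0.242 -0.05
vertex 2.656 -0.36 -0.275
vertex 2.978 -0.136 0.364
endloop
endfacet
facet normal 0.742 0.246 0.624
outer loop
vertex 3.361 -0.242 -0.05
vertex 2.978 -0.136 0.364
vertex 3.45 -1.603 0.381
endloop
endfacet
facet normal 0.741 0.246 0.625
outer loop
vertex 3.45 -1.603 0.381
vertex 2.978 -0.136 0.364
vertex 3.066 -1.497 0.795
endloop
endfacet
facet normal 0.061 -0.952 0.301
outer loop
vertex 3.45 -1.603 0.381
vertex 3.066 -1.497 0.795
vertex 2.744 -1.72 0.155
endloop
endfacet

endsolid


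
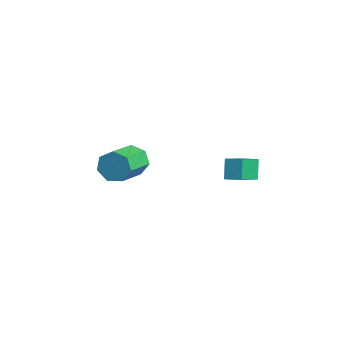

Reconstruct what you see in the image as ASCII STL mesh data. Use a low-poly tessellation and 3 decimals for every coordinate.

solid 
facet normal -0.583 0.737 -0.340
outer loop
vertex -2.541 0.134 0.035
vertex -3.111 -0.022 0.674
vertex -2.429 0.518 0.675
endloop
endfacet
facet normal 0.798 0.445 -0.407
outer loop
vertex -2.541 0.134 0.035
vertex -2.429 0.518 0.675
vertex -1.42 -1.281 0.687
endloop
endfacet
facet normal 0.798 0.445 -0.407
outer loop
vertex -1.42 -1.281 0.687
vertex -2.429 0.518 0.675
vertex -1.308 -0.897 1.327
endloop
endfacet
facet normal 0.585 -0.737 0.340
outer loop
vertex -1.42 -1.281 0.687
vertex -1.308 -0.897 1.327
vertex -1.989 -1.438 1.326
endloop
endfacet
facet normal -0.584 0.738 -0.340
outer loop
vertex -2.429 0.518 0.675
vertex -3.111 -0.022 0.674
vertex -2.83 0.495 1.314
endloop
endfacet
facet normal 0.614 0.675 0.409
outer loop
vertex -2.429 0.518 0.675
vertex -2.83 0.495 1.314
vertex -1.308 -0.897 1.327
endloop
endfacet
facet normal 0.614 0.675 0.409
outer loop
vertex -1.308 -0.897 1.327
vertex -2.83 0.495 1.314
vertex -1.709 -0.92 1.967
endloop
endfacet
facet normal 0.585 -0.737 0.340
outer loop
vertex -1.308 -0.897 1.327
vertex -1.709 -0.92 1.967
vertex -1.989 -1.438 1.326
endloop
endfacet
facet normal -0.584 0.738 -0.340
outer loop
vertex -2.83 0.495 1.314
vertex -3.111 -0.022 0.674
vertex -3.442 0.083 1.471
endloop
endfacet
facet normal -0.032 0.398 0.917
outer loop
vertex -2.83 0.495 1.314
vertex -3.442 0.083 1.471
vertex -1.709 -0.92 1.967
endloop
endfacet
facet normal -0.033 0.397 0.917
outer loop
vertex -1.709 -0.92 1.967
vertex -3.442 0.083 1.471
vertex -2.321 -1.333 2.124
endloop
endfacet
facet normal 0.584 -0.737 0.340
outer loop
vertex -1.709 -0.92 1.967
vertex -2.321 -1.333 2.124
vertex -1.989 -1.438 1.326
endloop
endfacet
facet normal -0.584 0.737 -0.340
outer loop
vertex -3.442 0.083 1.471
vertex -3.111 -0.022 0.674
vertex -3.805 -0.409 1.028
endloop
endfacet
facet normal -0.654 -0.179 0.735
outer loop
vertex -3.442 0.083 1.471
vertex -3.805 -0.409 1.028
vertex -2.321 -1.333 2.124
endloop
endfacet
facet normal -0.654 -0.180 0.734
outer loop
vertex -2.321 -1.333 2.124
vertex -3.805 -0.409 1.028
vertex -2.684 -1.824 1.68
endloop
endfacet
facet normal 0.583 -0.738 0.340
outer loop
vertex -2.321 -1.333 2.124
vertex -2.684 -1.824 1.68
vertex -1.989 -1.438 1.326
endloop
endfacet
facet normal -0.584 0.737 -0.340
outer loop
vertex -3.805 -0.409 1.028
vertex -3.111 -0.022 0.674
vertex -3.645 -0.61 0.318
endloop
endfacet
facet normal -0.784 -0.621 -0.001
outer loop
vertex -3.805 -0.409 1.028
vertex -3.645 -0.61 0.318
vertex -2.684 -1.824 1.68
endloop
endfacet
facet normal -0.783 -0.622 -0.002
outer loop
vertex -2.684 -1.824 1.68
vertex -3.645 -0.61 0.318
vertex -2.523 -2.025 0.97
endloop
endfacet
facet normal 0.583 -0.737 0.341
outer loop
vertex -2.684 -1.824 1.68
vertex -2.523 -2.025 0.97
vertex -1.989 -1.438 1.326
endloop
endfacet
facet normal -0.584 0.737 -0.341
outer loop
vertex -3.645 -0.61 0.318
vertex -3.111 -0.022 0.674
vertex -3.082 -0.368 -0.124
endloop
endfacet
facet normal -0.322 -0.595 -0.736
outer loop
vertex -3.645 -0.61 0.318
vertex -3.082 -0.368 -0.124
vertex -2.523 -2.025 0.97
endloop
endfacet
facet normal -0.322 -0.595 -0.737
outer loop
vertex -2.523 -2.025 0.97
vertex -3.082 -0.368 -0.124
vertex -1.961 -1.783 0.529
endloop
endfacet
facet normal 0.584 -0.737 0.340
outer loop
vertex -2.523 -2.025 0.97
vertex -1.961 -1.783 0.529
vertex -1.989 -1.438 1.326
endloop
endfacet
facet normal -0.584 0.737 -0.341
outer loop
vertex -3.082 -0.368 -0.124
vertex -3.111 -0.022 0.674
vertex -2.541 0.134 0.035
endloop
endfacet
facet normal 0.381 -0.121 -0.916
outer loop
vertex -3.082 -0.368 -0.124
vertex -2.541 0.134 0.035
vertex -1.961 -1.783 0.529
endloop
endfacet
facet normal 0.380 -0.121 -0.917
outer loop
vertex -1.961 -1.783 0.529
vertex -2.541 0.134 0.035
vertex -1.42 -1.281 0.687
endloop
endfacet
facet normal 0.585 -0.737 0.340
outer loop
vertex -1.961 -1.783 0.529
vertex -1.42 -1.281 0.687
vertex -1.989 -1.438 1.326
endloop
endfacet
facet normal -0.465 0.264 0.845
outer loop
vertex 2.451 1.805 3.596
vertex 3.085 2.305 3.789
vertex 1.753 2.98 2.844
endloop
endfacet
facet normal -0.764 -0.602 -0.232
outer loop
vertex 2.255 2.695 1.931
vertex 2.451 1.805 3.596
vertex 1.753 2.98 2.844
endloop
endfacet
facet normal -0.465 0.265 0.845
outer loop
vertex 1.753 2.98 2.844
vertex 3.085 2.305 3.789
vertex 2.386 3.48 3.036
endloop
endfacet
facet normal -0.449 0.753 -0.482
outer loop
vertex 2.386 3.48 3.036
vertex 2.255 2.695 1.931
vertex 1.753 2.98 2.844
endloop
endfacet
facet normal 0.448 -0.754 0.481
outer loop
vertex 2.451 1.805 3.596
vertex 3.587 2.02 2.876
vertex 3.085 2.305 3.789
endloop
endfacet
facet normal -0.763 -0.603 -0.232
outer loop
vertex 2.954 1.52 2.684
vertex 2.451 1.805 3.596
vertex 2.255 2.695 1.931
endloop
endfacet
facet normal 0.448 -0.753 0.482
outer loop
vertex 2.954 1.52 2.684
vertex 3.587 2.02 2.876
vertex 2.451 1.805 3.596
endloop
endfacet
facet normal 0.764 0.603 0.232
outer loop
vertex 3.085 2.305 3.789
vertex 3.587 2.02 2.876
vertex 2.386 3.48 3.036
endloop
endfacet
facet normal -0.447 0.753 -0.482
outer loop
vertex 2.889 3.195 2.124
vertex 2.255 2.695 1.931
vertex 2.386 3.48 3.036
endloop
endfacet
facet normal 0.763 0.602 0.233
outer loop
vertex 2.386 3.48 3.036
vertex 3.587 2.02 2.876
vertex 2.889 3.195 2.124
endloop
endfacet
facet normal 0.466 -0.264 -0.845
outer loop
vertex 2.889 3.195 2.124
vertex 2.954 1.52 2.684
vertex 2.255 2.695 1.931
endloop
endfacet
facet normal 0.465 -0.264 -0.845
outer loop
vertex 3.587 2.02 2.876
vertex 2.954 1.52 2.684
vertex 2.889 3.195 2.124
endloop
endfacet

endsolid


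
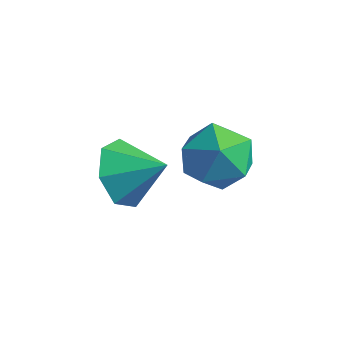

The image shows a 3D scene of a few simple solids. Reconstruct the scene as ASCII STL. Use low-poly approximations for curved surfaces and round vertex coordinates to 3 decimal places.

solid 
facet normal -0.620 0.674 0.401
outer loop
vertex 1.48 1.835 0.383
vertex 0.769 1.212 0.332
vertex 1.311 1.249 1.107
endloop
endfacet
facet normal 0.048 0.771 0.635
outer loop
vertex 1.48 1.835 0.383
vertex 1.311 1.249 1.107
vertex 2.201 1.419 0.834
endloop
endfacet
facet normal 0.466 0.882 0.068
outer loop
vertex 1.48 1.835 0.383
vertex 2.201 1.419 0.834
vertex 2.209 1.488 -0.11
endloop
endfacet
facet normal 0.057 0.854 -0.517
outer loop
vertex 1.48 1.835 0.383
vertex 2.209 1.488 -0.11
vertex 1.324 1.36 -0.42
endloop
endfacet
facet normal -0.614 0.726 -0.310
outer loop
vertex 1.48 1.835 0.383
vertex 1.324 1.36 -0.42
vertex 0.769 1.212 0.332
endloop
endfacet
facet normal 0.260 0.166 0.951
outer loop
vertex 2.201 1.419 0.834
vertex 1.311 1.249 1.107
vertex 1.936 0.54 1.06
endloop
endfacet
facet normal -0.820 0.010 0.573
outer loop
vertex 1.311 1.249 1.107
vertex 0.769 1.212 0.332
vertex 1.051 0.412 0.75
endloop
endfacet
facet normal -0.810 0.095 -0.579
outer loop
vertex 0.769 1.212 0.332
vertex 1.324 1.36 -0.42
vertex 1.059 0.481 -0.194
endloop
endfacet
facet normal 0.276 0.303 -0.912
outer loop
vertex 1.324 1.36 -0.42
vertex 2.209 1.488 -0.11
vertex 1.949 0.651 -0.467
endloop
endfacet
facet normal 0.937 0.348 0.033
outer loop
vertex 2.209 1.488 -0.11
vertex 2.201 1.419 0.834
vertex 2.491 0.688 0.308
endloop
endfacet
facet normal -0.057 -0.854 0.517
outer loop
vertex 1.78 0.065 0.257
vertex 1.936 0.54 1.06
vertex 1.051 0.412 0.75
endloop
endfacet
facet normal -0.466 -0.882 -0.068
outer loop
vertex 1.78 0.065 0.257
vertex 1.051 0.412 0.75
vertex 1.059 0.481 -0.194
endloop
endfacet
facet normal -0.048 -0.771 -0.635
outer loop
vertex 1.78 0.065 0.257
vertex 1.059 0.481 -0.194
vertex 1.949 0.651 -0.467
endloop
endfacet
facet normal 0.620 -0.674 -0.401
outer loop
vertex 1.78 0.065 0.257
vertex 1.949 0.651 -0.467
vertex 2.491 0.688 0.308
endloop
endfacet
facet normal 0.614 -0.726 0.310
outer loop
vertex 1.78 0.065 0.257
vertex 2.491 0.688 0.308
vertex 1.936 0.54 1.06
endloop
endfacet
facet normal -0.276 -0.303 0.912
outer loop
vertex 1.051 0.412 0.75
vertex 1.936 0.54 1.06
vertex 1.311 1.249 1.107
endloop
endfacet
facet normal -0.937 -0.348 -0.033
outer loop
vertex 1.059 0.481 -0.194
vertex 1.051 0.412 0.75
vertex 0.769 1.212 0.332
endloop
endfacet
facet normal -0.260 -0.166 -0.951
outer loop
vertex 1.949 0.651 -0.467
vertex 1.059 0.481 -0.194
vertex 1.324 1.36 -0.42
endloop
endfacet
facet normal 0.820 -0.010 -0.573
outer loop
vertex 2.491 0.688 0.308
vertex 1.949 0.651 -0.467
vertex 2.209 1.488 -0.11
endloop
endfacet
facet normal 0.810 -0.095 0.579
outer loop
vertex 1.936 0.54 1.06
vertex 2.491 0.688 0.308
vertex 2.201 1.419 0.834
endloop
endfacet
facet normal -0.820 -0.233 -0.523
outer loop
vertex -0.416 1.257 -2.253
vertex -0.743 0.754 -1.516
vertex -0.879 1.674 -1.713
endloop
endfacet
facet normal 0.555 0.817 -0.155
outer loop
vertex -0.416 1.257 -2.253
vertex -0.879 1.674 -1.713
vertex 0.283 1.046 -0.864
endloop
endfacet
facet normal -0.820 -0.233 -0.522
outer loop
vertex -0.879 1.674 -1.713
vertex -0.743 0.754 -1.516
vertex -1.239 1.398 -1.024
endloop
endfacet
facet normal 0.159 0.885 0.437
outer loop
vertex -0.879 1.674 -1.713
vertex -1.239 1.398 -1.024
vertex 0.283 1.046 -0.864
endloop
endfacet
facet normal -0.821 -0.233 -0.522
outer loop
vertex -1.239 1.398 -1.024
vertex -0.743 0.754 -1.516
vertex -1.225 0.638 -0.706
endloop
endfacet
facet normal -0.008 0.386 0.923
outer loop
vertex -1.239 1.398 -1.024
vertex -1.225 0.638 -0.706
vertex 0.283 1.046 -0.864
endloop
endfacet
facet normal -0.821 -0.233 -0.522
outer loop
vertex -1.225 0.638 -0.706
vertex -0.743 0.754 -1.516
vertex -0.848 -0.035 -0.998
endloop
endfacet
facet normal 0.180 -0.305 0.935
outer loop
vertex -1.225 0.638 -0.706
vertex -0.848 -0.035 -0.998
vertex 0.283 1.046 -0.864
endloop
endfacet
facet normal -0.820 -0.233 -0.522
outer loop
vertex -0.848 -0.035 -0.998
vertex -0.743 0.754 -1.516
vertex -0.392 -0.113 -1.68
endloop
endfacet
facet normal 0.582 -0.667 0.465
outer loop
vertex -0.848 -0.035 -0.998
vertex -0.392 -0.113 -1.68
vertex 0.283 1.046 -0.864
endloop
endfacet
facet normal -0.820 -0.233 -0.522
outer loop
vertex -0.392 -0.113 -1.68
vertex -0.743 0.754 -1.516
vertex -0.2 0.462 -2.239
endloop
endfacet
facet normal 0.894 -0.427 -0.133
outer loop
vertex -0.392 -0.113 -1.68
vertex -0.2 0.462 -2.239
vertex 0.283 1.046 -0.864
endloop
endfacet
facet normal -0.820 -0.232 -0.522
outer loop
vertex -0.2 0.462 -2.239
vertex -0.743 0.754 -1.516
vertex -0.416 1.257 -2.253
endloop
endfacet
facet normal 0.883 0.233 -0.409
outer loop
vertex -0.2 0.462 -2.239
vertex -0.416 1.257 -2.253
vertex 0.283 1.046 -0.864
endloop
endfacet

endsolid


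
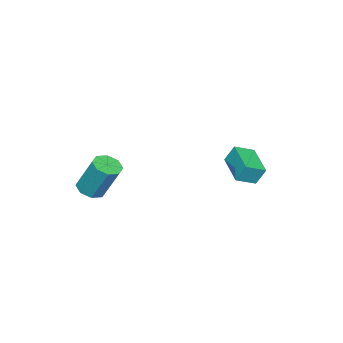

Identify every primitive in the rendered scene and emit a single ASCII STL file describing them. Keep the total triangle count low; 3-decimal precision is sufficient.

solid 
facet normal 0.002 -0.457 -0.889
outer loop
vertex 3.645 -2.908 -3.146
vertex 2.842 -2.817 -3.195
vertex 3.483 -2.376 -3.42
endloop
endfacet
facet normal 0.965 0.233 -0.118
outer loop
vertex 3.645 -2.908 -3.146
vertex 3.483 -2.376 -3.42
vertex 3.641 -1.914 -1.217
endloop
endfacet
facet normal 0.965 0.233 -0.118
outer loop
vertex 3.641 -1.914 -1.217
vertex 3.483 -2.376 -3.42
vertex 3.479 -1.383 -1.491
endloop
endfacet
facet normal -0.001 0.458 0.889
outer loop
vertex 3.641 -1.914 -1.217
vertex 3.479 -1.383 -1.491
vertex 2.838 -1.823 -1.265
endloop
endfacet
facet normal 0.002 -0.457 -0.890
outer loop
vertex 3.483 -2.376 -3.42
vertex 2.842 -2.817 -3.195
vertex 2.945 -2.102 -3.562
endloop
endfacet
facet normal 0.498 0.772 -0.396
outer loop
vertex 3.483 -2.376 -3.42
vertex 2.945 -2.102 -3.562
vertex 3.479 -1.383 -1.491
endloop
endfacet
facet normal 0.498 0.772 -0.396
outer loop
vertex 3.479 -1.383 -1.491
vertex 2.945 -2.102 -3.562
vertex 2.941 -1.109 -1.633
endloop
endfacet
facet normal -0.001 0.458 0.889
outer loop
vertex 3.479 -1.383 -1.491
vertex 2.941 -1.109 -1.633
vertex 2.838 -1.823 -1.265
endloop
endfacet
facet normal 0.002 -0.457 -0.890
outer loop
vertex 2.945 -2.102 -3.562
vertex 2.842 -2.817 -3.195
vertex 2.347 -2.247 -3.489
endloop
endfacet
facet normal -0.262 0.858 -0.442
outer loop
vertex 2.945 -2.102 -3.562
vertex 2.347 -2.247 -3.489
vertex 2.941 -1.109 -1.633
endloop
endfacet
facet normal -0.262 0.858 -0.442
outer loop
vertex 2.941 -1.109 -1.633
vertex 2.347 -2.247 -3.489
vertex 2.343 -1.254 -1.56
endloop
endfacet
facet normal -0.003 0.458 0.889
outer loop
vertex 2.941 -1.109 -1.633
vertex 2.343 -1.254 -1.56
vertex 2.838 -1.823 -1.265
endloop
endfacet
facet normal 0.001 -0.458 -0.889
outer loop
vertex 2.347 -2.247 -3.489
vertex 2.842 -2.817 -3.195
vertex 2.039 -2.726 -3.243
endloop
endfacet
facet normal -0.868 0.441 -0.229
outer loop
vertex 2.347 -2.247 -3.489
vertex 2.039 -2.726 -3.243
vertex 2.343 -1.254 -1.56
endloop
endfacet
facet normal -0.868 0.441 -0.229
outer loop
vertex 2.343 -1.254 -1.56
vertex 2.039 -2.726 -3.243
vertex 2.035 -1.732 -1.314
endloop
endfacet
facet normal -0.002 0.459 0.889
outer loop
vertex 2.343 -1.254 -1.56
vertex 2.035 -1.732 -1.314
vertex 2.838 -1.823 -1.265
endloop
endfacet
facet normal 0.001 -0.458 -0.889
outer loop
vertex 2.039 -2.726 -3.243
vertex 2.842 -2.817 -3.195
vertex 2.201 -3.257 -2.969
endloop
endfacet
facet normal -0.965 -0.233 0.118
outer loop
vertex 2.039 -2.726 -3.243
vertex 2.201 -3.257 -2.969
vertex 2.035 -1.732 -1.314
endloop
endfacet
facet normal -0.965 -0.233 0.118
outer loop
vertex 2.035 -1.732 -1.314
vertex 2.201 -3.257 -2.969
vertex 2.197 -2.264 -1.04
endloop
endfacet
facet normal -0.002 0.457 0.889
outer loop
vertex 2.035 -1.732 -1.314
vertex 2.197 -2.264 -1.04
vertex 2.838 -1.823 -1.265
endloop
endfacet
facet normal 0.001 -0.458 -0.889
outer loop
vertex 2.201 -3.257 -2.969
vertex 2.842 -2.817 -3.195
vertex 2.739 -3.531 -2.827
endloop
endfacet
facet normal -0.498 -0.772 0.396
outer loop
vertex 2.201 -3.257 -2.969
vertex 2.739 -3.531 -2.827
vertex 2.197 -2.264 -1.04
endloop
endfacet
facet normal -0.498 -0.772 0.396
outer loop
vertex 2.197 -2.264 -1.04
vertex 2.739 -3.531 -2.827
vertex 2.735 -2.538 -0.898
endloop
endfacet
facet normal -0.002 0.457 0.890
outer loop
vertex 2.197 -2.264 -1.04
vertex 2.735 -2.538 -0.898
vertex 2.838 -1.823 -1.265
endloop
endfacet
facet normal 0.003 -0.458 -0.889
outer loop
vertex 2.739 -3.531 -2.827
vertex 2.842 -2.817 -3.195
vertex 3.337 -3.386 -2.9
endloop
endfacet
facet normal 0.262 -0.858 0.442
outer loop
vertex 2.739 -3.531 -2.827
vertex 3.337 -3.386 -2.9
vertex 2.735 -2.538 -0.898
endloop
endfacet
facet normal 0.262 -0.858 0.442
outer loop
vertex 2.735 -2.538 -0.898
vertex 3.337 -3.386 -2.9
vertex 3.333 -2.393 -0.971
endloop
endfacet
facet normal -0.002 0.457 0.890
outer loop
vertex 2.735 -2.538 -0.898
vertex 3.333 -2.393 -0.971
vertex 2.838 -1.823 -1.265
endloop
endfacet
facet normal 0.002 -0.459 -0.889
outer loop
vertex 3.337 -3.386 -2.9
vertex 2.842 -2.817 -3.195
vertex 3.645 -2.908 -3.146
endloop
endfacet
facet normal 0.868 -0.441 0.229
outer loop
vertex 3.337 -3.386 -2.9
vertex 3.645 -2.908 -3.146
vertex 3.333 -2.393 -0.971
endloop
endfacet
facet normal 0.868 -0.441 0.229
outer loop
vertex 3.333 -2.393 -0.971
vertex 3.645 -2.908 -3.146
vertex 3.641 -1.914 -1.217
endloop
endfacet
facet normal -0.001 0.458 0.889
outer loop
vertex 3.333 -2.393 -0.971
vertex 3.641 -1.914 -1.217
vertex 2.838 -1.823 -1.265
endloop
endfacet
facet normal -0.726 0.565 -0.393
outer loop
vertex -4.669 2.162 -2.646
vertex -3.334 3.571 -3.086
vertex -4.497 1.687 -3.646
endloop
endfacet
facet normal -0.671 -0.708 0.221
outer loop
vertex -3.626 1.009 -3.174
vertex -4.669 2.162 -2.646
vertex -4.497 1.687 -3.646
endloop
endfacet
facet normal -0.726 0.565 -0.393
outer loop
vertex -4.497 1.687 -3.646
vertex -3.334 3.571 -3.086
vertex -3.162 3.096 -4.086
endloop
endfacet
facet normal 0.153 -0.424 -0.892
outer loop
vertex -3.162 3.096 -4.086
vertex -3.626 1.009 -3.174
vertex -4.497 1.687 -3.646
endloop
endfacet
facet normal -0.153 0.424 0.892
outer loop
vertex -4.669 2.162 -2.646
vertex -2.463 2.893 -2.614
vertex -3.334 3.571 -3.086
endloop
endfacet
facet normal -0.671 -0.708 0.221
outer loop
vertex -3.798 1.484 -2.174
vertex -4.669 2.162 -2.646
vertex -3.626 1.009 -3.174
endloop
endfacet
facet normal -0.153 0.424 0.892
outer loop
vertex -3.798 1.484 -2.174
vertex -2.463 2.893 -2.614
vertex -4.669 2.162 -2.646
endloop
endfacet
facet normal 0.671 0.708 -0.221
outer loop
vertex -3.334 3.571 -3.086
vertex -2.463 2.893 -2.614
vertex -3.162 3.096 -4.086
endloop
endfacet
facet normal 0.153 -0.424 -0.892
outer loop
vertex -2.291 2.418 -3.614
vertex -3.626 1.009 -3.174
vertex -3.162 3.096 -4.086
endloop
endfacet
facet normal 0.671 0.708 -0.221
outer loop
vertex -3.162 3.096 -4.086
vertex -2.463 2.893 -2.614
vertex -2.291 2.418 -3.614
endloop
endfacet
facet normal 0.726 -0.565 0.393
outer loop
vertex -2.291 2.418 -3.614
vertex -3.798 1.484 -2.174
vertex -3.626 1.009 -3.174
endloop
endfacet
facet normal 0.726 -0.565 0.393
outer loop
vertex -2.463 2.893 -2.614
vertex -3.798 1.484 -2.174
vertex -2.291 2.418 -3.614
endloop
endfacet

endsolid


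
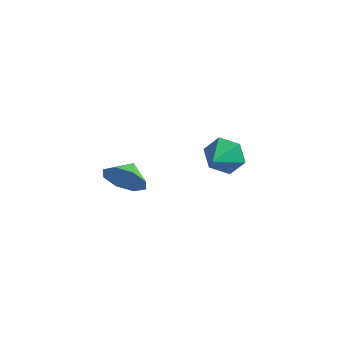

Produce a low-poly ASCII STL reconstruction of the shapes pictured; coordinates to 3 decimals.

solid 
facet normal -0.108 0.929 -0.355
outer loop
vertex 0.329 4.963 -0.801
vertex -0.27 4.582 -1.615
vertex -0.742 4.881 -0.69
endloop
endfacet
facet normal 0.115 -0.186 0.976
outer loop
vertex 0.329 4.963 -0.801
vertex -0.742 4.881 -0.69
vertex -0.11 3.198 -1.085
endloop
endfacet
facet normal -0.108 0.929 -0.355
outer loop
vertex -0.742 4.881 -0.69
vertex -0.27 4.582 -1.615
vertex -1.341 4.5 -1.504
endloop
endfacet
facet normal -0.642 -0.395 0.657
outer loop
vertex -0.742 4.881 -0.69
vertex -1.341 4.5 -1.504
vertex -0.11 3.198 -1.085
endloop
endfacet
facet normal -0.108 0.928 -0.355
outer loop
vertex -1.341 4.5 -1.504
vertex -0.27 4.582 -1.615
vertex -0.87 4.201 -2.428
endloop
endfacet
facet normal -0.699 -0.703 -0.129
outer loop
vertex -1.341 4.5 -1.504
vertex -0.87 4.201 -2.428
vertex -0.11 3.198 -1.085
endloop
endfacet
facet normal -0.108 0.928 -0.355
outer loop
vertex -0.87 4.201 -2.428
vertex -0.27 4.582 -1.615
vertex 0.201 4.283 -2.539
endloop
endfacet
facet normal -0.001 -0.801 -0.598
outer loop
vertex -0.87 4.201 -2.428
vertex 0.201 4.283 -2.539
vertex -0.11 3.198 -1.085
endloop
endfacet
facet normal -0.108 0.928 -0.355
outer loop
vertex 0.201 4.283 -2.539
vertex -0.27 4.582 -1.615
vertex 0.801 4.664 -1.726
endloop
endfacet
facet normal 0.756 -0.592 -0.280
outer loop
vertex 0.201 4.283 -2.539
vertex 0.801 4.664 -1.726
vertex -0.11 3.198 -1.085
endloop
endfacet
facet normal -0.108 0.929 -0.355
outer loop
vertex 0.801 4.664 -1.726
vertex -0.27 4.582 -1.615
vertex 0.329 4.963 -0.801
endloop
endfacet
facet normal 0.814 -0.284 0.507
outer loop
vertex 0.801 4.664 -1.726
vertex 0.329 4.963 -0.801
vertex -0.11 3.198 -1.085
endloop
endfacet
facet normal 0.132 -0.924 -0.360
outer loop
vertex -0.844 -2.422 1.609
vertex -1.451 -2.17 0.739
vertex -0.389 -2.113 0.982
endloop
endfacet
facet normal 0.510 0.565 0.649
outer loop
vertex -0.844 -2.422 1.609
vertex -0.389 -2.113 0.982
vertex -1.589 -1.19 1.121
endloop
endfacet
facet normal 0.132 -0.924 -0.360
outer loop
vertex -0.389 -2.113 0.982
vertex -1.451 -2.17 0.739
vertex -0.556 -1.837 0.212
endloop
endfacet
facet normal 0.614 0.776 0.145
outer loop
vertex -0.389 -2.113 0.982
vertex -0.556 -1.837 0.212
vertex -1.589 -1.19 1.121
endloop
endfacet
facet normal 0.132 -0.924 -0.360
outer loop
vertex -0.556 -1.837 0.212
vertex -1.451 -2.17 0.739
vertex -1.247 -1.756 -0.248
endloop
endfacet
facet normal 0.304 0.905 -0.298
outer loop
vertex -0.556 -1.837 0.212
vertex -1.247 -1.756 -0.248
vertex -1.589 -1.19 1.121
endloop
endfacet
facet normal 0.132 -0.924 -0.360
outer loop
vertex -1.247 -1.756 -0.248
vertex -1.451 -2.17 0.739
vertex -2.057 -1.917 -0.131
endloop
endfacet
facet normal -0.235 0.876 -0.421
outer loop
vertex -1.247 -1.756 -0.248
vertex -2.057 -1.917 -0.131
vertex -1.589 -1.19 1.121
endloop
endfacet
facet normal 0.131 -0.924 -0.360
outer loop
vertex -2.057 -1.917 -0.131
vertex -1.451 -2.17 0.739
vertex -2.512 -2.226 0.497
endloop
endfacet
facet normal -0.691 0.707 -0.152
outer loop
vertex -2.057 -1.917 -0.131
vertex -2.512 -2.226 0.497
vertex -1.589 -1.19 1.121
endloop
endfacet
facet normal 0.131 -0.924 -0.360
outer loop
vertex -2.512 -2.226 0.497
vertex -1.451 -2.17 0.739
vertex -2.345 -2.502 1.266
endloop
endfacet
facet normal -0.794 0.496 0.351
outer loop
vertex -2.512 -2.226 0.497
vertex -2.345 -2.502 1.266
vertex -1.589 -1.19 1.121
endloop
endfacet
facet normal 0.131 -0.924 -0.359
outer loop
vertex -2.345 -2.502 1.266
vertex -1.451 -2.17 0.739
vertex -1.654 -2.583 1.727
endloop
endfacet
facet normal -0.486 0.368 0.793
outer loop
vertex -2.345 -2.502 1.266
vertex -1.654 -2.583 1.727
vertex -1.589 -1.19 1.121
endloop
endfacet
facet normal 0.131 -0.924 -0.359
outer loop
vertex -1.654 -2.583 1.727
vertex -1.451 -2.17 0.739
vertex -0.844 -2.422 1.609
endloop
endfacet
facet normal 0.055 0.396 0.917
outer loop
vertex -1.654 -2.583 1.727
vertex -0.844 -2.422 1.609
vertex -1.589 -1.19 1.121
endloop
endfacet

endsolid
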